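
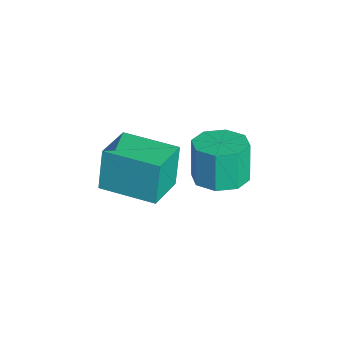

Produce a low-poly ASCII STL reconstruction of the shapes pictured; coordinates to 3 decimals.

solid 
facet normal 0.231 -0.040 -0.972
outer loop
vertex -1.312 1.081 -2.241
vertex -2.248 0.677 -2.447
vertex -1.859 1.639 -2.394
endloop
endfacet
facet normal 0.689 0.712 0.134
outer loop
vertex -1.312 1.081 -2.241
vertex -1.859 1.639 -2.394
vertex -1.696 1.148 -0.628
endloop
endfacet
facet normal 0.690 0.711 0.134
outer loop
vertex -1.696 1.148 -0.628
vertex -1.859 1.639 -2.394
vertex -2.242 1.706 -0.78
endloop
endfacet
facet normal -0.230 0.040 0.972
outer loop
vertex -1.696 1.148 -0.628
vertex -2.242 1.706 -0.78
vertex -2.632 0.743 -0.833
endloop
endfacet
facet normal 0.231 -0.040 -0.972
outer loop
vertex -1.859 1.639 -2.394
vertex -2.248 0.677 -2.447
vertex -2.633 1.634 -2.578
endloop
endfacet
facet normal 0.003 0.999 -0.041
outer loop
vertex -1.859 1.639 -2.394
vertex -2.633 1.634 -2.578
vertex -2.242 1.706 -0.78
endloop
endfacet
facet normal 0.003 0.999 -0.041
outer loop
vertex -2.242 1.706 -0.78
vertex -2.633 1.634 -2.578
vertex -3.017 1.701 -0.964
endloop
endfacet
facet normal -0.231 0.040 0.972
outer loop
vertex -2.242 1.706 -0.78
vertex -3.017 1.701 -0.964
vertex -2.632 0.743 -0.833
endloop
endfacet
facet normal 0.231 -0.040 -0.972
outer loop
vertex -2.633 1.634 -2.578
vertex -2.248 0.677 -2.447
vertex -3.182 1.067 -2.685
endloop
endfacet
facet normal -0.687 0.701 -0.192
outer loop
vertex -2.633 1.634 -2.578
vertex -3.182 1.067 -2.685
vertex -3.017 1.701 -0.964
endloop
endfacet
facet normal -0.687 0.701 -0.192
outer loop
vertex -3.017 1.701 -0.964
vertex -3.182 1.067 -2.685
vertex -3.566 1.134 -1.071
endloop
endfacet
facet normal -0.231 0.040 0.972
outer loop
vertex -3.017 1.701 -0.964
vertex -3.566 1.134 -1.071
vertex -2.632 0.743 -0.833
endloop
endfacet
facet normal 0.231 -0.041 -0.972
outer loop
vertex -3.182 1.067 -2.685
vertex -2.248 0.677 -2.447
vertex -3.184 0.272 -2.652
endloop
endfacet
facet normal -0.973 -0.007 -0.231
outer loop
vertex -3.182 1.067 -2.685
vertex -3.184 0.272 -2.652
vertex -3.566 1.134 -1.071
endloop
endfacet
facet normal -0.973 -0.007 -0.231
outer loop
vertex -3.566 1.134 -1.071
vertex -3.184 0.272 -2.652
vertex -3.568 0.339 -1.039
endloop
endfacet
facet normal -0.231 0.040 0.972
outer loop
vertex -3.566 1.134 -1.071
vertex -3.568 0.339 -1.039
vertex -2.632 0.743 -0.833
endloop
endfacet
facet normal 0.230 -0.040 -0.972
outer loop
vertex -3.184 0.272 -2.652
vertex -2.248 0.677 -2.447
vertex -2.638 -0.286 -2.5
endloop
endfacet
facet normal -0.690 -0.712 -0.135
outer loop
vertex -3.184 0.272 -2.652
vertex -2.638 -0.286 -2.5
vertex -3.568 0.339 -1.039
endloop
endfacet
facet normal -0.689 -0.712 -0.134
outer loop
vertex -3.568 0.339 -1.039
vertex -2.638 -0.286 -2.5
vertex -3.021 -0.219 -0.886
endloop
endfacet
facet normal -0.231 0.040 0.972
outer loop
vertex -3.568 0.339 -1.039
vertex -3.021 -0.219 -0.886
vertex -2.632 0.743 -0.833
endloop
endfacet
facet normal 0.231 -0.040 -0.972
outer loop
vertex -2.638 -0.286 -2.5
vertex -2.248 0.677 -2.447
vertex -1.863 -0.281 -2.316
endloop
endfacet
facet normal -0.003 -0.999 0.041
outer loop
vertex -2.638 -0.286 -2.5
vertex -1.863 -0.281 -2.316
vertex -3.021 -0.219 -0.886
endloop
endfacet
facet normal -0.003 -0.999 0.041
outer loop
vertex -3.021 -0.219 -0.886
vertex -1.863 -0.281 -2.316
vertex -2.247 -0.214 -0.702
endloop
endfacet
facet normal -0.231 0.040 0.972
outer loop
vertex -3.021 -0.219 -0.886
vertex -2.247 -0.214 -0.702
vertex -2.632 0.743 -0.833
endloop
endfacet
facet normal 0.231 -0.040 -0.972
outer loop
vertex -1.863 -0.281 -2.316
vertex -2.248 0.677 -2.447
vertex -1.314 0.286 -2.209
endloop
endfacet
facet normal 0.687 -0.701 0.192
outer loop
vertex -1.863 -0.281 -2.316
vertex -1.314 0.286 -2.209
vertex -2.247 -0.214 -0.702
endloop
endfacet
facet normal 0.687 -0.701 0.192
outer loop
vertex -2.247 -0.214 -0.702
vertex -1.314 0.286 -2.209
vertex -1.698 0.353 -0.595
endloop
endfacet
facet normal -0.231 0.040 0.972
outer loop
vertex -2.247 -0.214 -0.702
vertex -1.698 0.353 -0.595
vertex -2.632 0.743 -0.833
endloop
endfacet
facet normal 0.231 -0.040 -0.972
outer loop
vertex -1.314 0.286 -2.209
vertex -2.248 0.677 -2.447
vertex -1.312 1.081 -2.241
endloop
endfacet
facet normal 0.973 0.007 0.231
outer loop
vertex -1.314 0.286 -2.209
vertex -1.312 1.081 -2.241
vertex -1.698 0.353 -0.595
endloop
endfacet
facet normal 0.973 0.007 0.231
outer loop
vertex -1.698 0.353 -0.595
vertex -1.312 1.081 -2.241
vertex -1.696 1.148 -0.628
endloop
endfacet
facet normal -0.231 0.041 0.972
outer loop
vertex -1.698 0.353 -0.595
vertex -1.696 1.148 -0.628
vertex -2.632 0.743 -0.833
endloop
endfacet
facet normal -0.577 -0.816 -0.017
outer loop
vertex -0.241 -3.733 1.95
vertex -1.496 -2.837 1.565
vertex 0.107 -3.945 0.32
endloop
endfacet
facet normal 0.790 -0.563 0.242
outer loop
vertex 1.296 -2.263 0.355
vertex -0.241 -3.733 1.95
vertex 0.107 -3.945 0.32
endloop
endfacet
facet normal -0.578 -0.816 -0.017
outer loop
vertex 0.107 -3.945 0.32
vertex -1.496 -2.837 1.565
vertex -1.149 -3.048 -0.065
endloop
endfacet
facet normal 0.207 -0.126 -0.970
outer loop
vertex -1.149 -3.048 -0.065
vertex 1.296 -2.263 0.355
vertex 0.107 -3.945 0.32
endloop
endfacet
facet normal -0.207 0.126 0.970
outer loop
vertex -0.241 -3.733 1.95
vertex -0.307 -1.155 1.6
vertex -1.496 -2.837 1.565
endloop
endfacet
facet normal 0.790 -0.564 0.241
outer loop
vertex 0.949 -2.052 1.985
vertex -0.241 -3.733 1.95
vertex 1.296 -2.263 0.355
endloop
endfacet
facet normal -0.207 0.126 0.970
outer loop
vertex 0.949 -2.052 1.985
vertex -0.307 -1.155 1.6
vertex -0.241 -3.733 1.95
endloop
endfacet
facet normal -0.790 0.564 -0.241
outer loop
vertex -1.496 -2.837 1.565
vertex -0.307 -1.155 1.6
vertex -1.149 -3.048 -0.065
endloop
endfacet
facet normal 0.207 -0.127 -0.970
outer loop
vertex 0.041 -1.367 -0.03
vertex 1.296 -2.263 0.355
vertex -1.149 -3.048 -0.065
endloop
endfacet
facet normal -0.790 0.564 -0.242
outer loop
vertex -1.149 -3.048 -0.065
vertex -0.307 -1.155 1.6
vertex 0.041 -1.367 -0.03
endloop
endfacet
facet normal 0.577 0.816 0.017
outer loop
vertex 0.041 -1.367 -0.03
vertex 0.949 -2.052 1.985
vertex 1.296 -2.263 0.355
endloop
endfacet
facet normal 0.578 0.816 0.017
outer loop
vertex -0.307 -1.155 1.6
vertex 0.949 -2.052 1.985
vertex 0.041 -1.367 -0.03
endloop
endfacet

endsolid


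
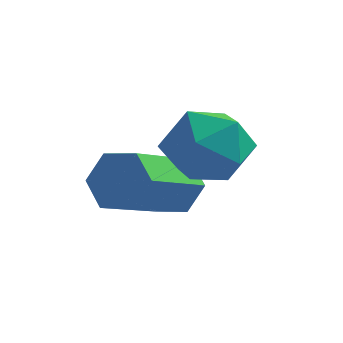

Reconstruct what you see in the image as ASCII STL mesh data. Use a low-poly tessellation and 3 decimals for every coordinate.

solid 
facet normal 0.179 0.900 -0.396
outer loop
vertex 1.216 0.509 1.277
vertex 0.735 0.829 1.786
vertex 1.482 0.755 1.956
endloop
endfacet
facet normal 0.921 -0.295 -0.254
outer loop
vertex 1.216 0.509 1.277
vertex 1.482 0.755 1.956
vertex 0.887 -1.148 2.005
endloop
endfacet
facet normal 0.922 -0.295 -0.253
outer loop
vertex 0.887 -1.148 2.005
vertex 1.482 0.755 1.956
vertex 1.152 -0.902 2.685
endloop
endfacet
facet normal -0.179 -0.901 0.396
outer loop
vertex 0.887 -1.148 2.005
vertex 1.152 -0.902 2.685
vertex 0.405 -0.829 2.514
endloop
endfacet
facet normal 0.179 0.901 -0.395
outer loop
vertex 1.482 0.755 1.956
vertex 0.735 0.829 1.786
vertex 1.001 1.074 2.465
endloop
endfacet
facet normal 0.760 0.129 0.637
outer loop
vertex 1.482 0.755 1.956
vertex 1.001 1.074 2.465
vertex 1.152 -0.902 2.685
endloop
endfacet
facet normal 0.760 0.129 0.637
outer loop
vertex 1.152 -0.902 2.685
vertex 1.001 1.074 2.465
vertex 0.671 -0.583 3.194
endloop
endfacet
facet normal -0.179 -0.901 0.396
outer loop
vertex 1.152 -0.902 2.685
vertex 0.671 -0.583 3.194
vertex 0.405 -0.829 2.514
endloop
endfacet
facet normal 0.179 0.901 -0.395
outer loop
vertex 1.001 1.074 2.465
vertex 0.735 0.829 1.786
vertex 0.253 1.148 2.295
endloop
endfacet
facet normal -0.161 0.424 0.891
outer loop
vertex 1.001 1.074 2.465
vertex 0.253 1.148 2.295
vertex 0.671 -0.583 3.194
endloop
endfacet
facet normal -0.162 0.424 0.891
outer loop
vertex 0.671 -0.583 3.194
vertex 0.253 1.148 2.295
vertex -0.076 -0.509 3.023
endloop
endfacet
facet normal -0.180 -0.900 0.396
outer loop
vertex 0.671 -0.583 3.194
vertex -0.076 -0.509 3.023
vertex 0.405 -0.829 2.514
endloop
endfacet
facet normal 0.179 0.901 -0.396
outer loop
vertex 0.253 1.148 2.295
vertex 0.735 0.829 1.786
vertex -0.012 0.902 1.615
endloop
endfacet
facet normal -0.922 0.294 0.253
outer loop
vertex 0.253 1.148 2.295
vertex -0.012 0.902 1.615
vertex -0.076 -0.509 3.023
endloop
endfacet
facet normal -0.921 0.295 0.254
outer loop
vertex -0.076 -0.509 3.023
vertex -0.012 0.902 1.615
vertex -0.342 -0.755 2.344
endloop
endfacet
facet normal -0.179 -0.900 0.396
outer loop
vertex -0.076 -0.509 3.023
vertex -0.342 -0.755 2.344
vertex 0.405 -0.829 2.514
endloop
endfacet
facet normal 0.179 0.901 -0.396
outer loop
vertex -0.012 0.902 1.615
vertex 0.735 0.829 1.786
vertex 0.469 0.583 1.106
endloop
endfacet
facet normal -0.760 -0.129 -0.637
outer loop
vertex -0.012 0.902 1.615
vertex 0.469 0.583 1.106
vertex -0.342 -0.755 2.344
endloop
endfacet
facet normal -0.760 -0.129 -0.637
outer loop
vertex -0.342 -0.755 2.344
vertex 0.469 0.583 1.106
vertex 0.139 -1.074 1.835
endloop
endfacet
facet normal -0.179 -0.901 0.395
outer loop
vertex -0.342 -0.755 2.344
vertex 0.139 -1.074 1.835
vertex 0.405 -0.829 2.514
endloop
endfacet
facet normal 0.180 0.900 -0.396
outer loop
vertex 0.469 0.583 1.106
vertex 0.735 0.829 1.786
vertex 1.216 0.509 1.277
endloop
endfacet
facet normal 0.162 -0.424 -0.891
outer loop
vertex 0.469 0.583 1.106
vertex 1.216 0.509 1.277
vertex 0.139 -1.074 1.835
endloop
endfacet
facet normal 0.161 -0.424 -0.891
outer loop
vertex 0.139 -1.074 1.835
vertex 1.216 0.509 1.277
vertex 0.887 -1.148 2.005
endloop
endfacet
facet normal -0.179 -0.901 0.395
outer loop
vertex 0.139 -1.074 1.835
vertex 0.887 -1.148 2.005
vertex 0.405 -0.829 2.514
endloop
endfacet
facet normal -0.535 0.469 0.703
outer loop
vertex 1.93 0.672 4.01
vertex 1.079 0.314 3.601
vertex 1.556 -0.214 4.317
endloop
endfacet
facet normal 0.108 0.285 0.953
outer loop
vertex 1.93 0.672 4.01
vertex 1.556 -0.214 4.317
vertex 2.55 -0.108 4.173
endloop
endfacet
facet normal 0.601 0.590 0.539
outer loop
vertex 1.93 0.672 4.01
vertex 2.55 -0.108 4.173
vertex 2.687 0.487 3.369
endloop
endfacet
facet normal 0.263 0.964 0.032
outer loop
vertex 1.93 0.672 4.01
vertex 2.687 0.487 3.369
vertex 1.778 0.747 3.015
endloop
endfacet
facet normal -0.438 0.889 0.134
outer loop
vertex 1.93 0.672 4.01
vertex 1.778 0.747 3.015
vertex 1.079 0.314 3.601
endloop
endfacet
facet normal 0.174 -0.423 0.889
outer loop
vertex 2.55 -0.108 4.173
vertex 1.556 -0.214 4.317
vertex 2.082 -0.947 3.865
endloop
endfacet
facet normal -0.866 -0.125 0.485
outer loop
vertex 1.556 -0.214 4.317
vertex 1.079 0.314 3.601
vertex 1.173 -0.687 3.511
endloop
endfacet
facet normal -0.709 0.555 -0.435
outer loop
vertex 1.079 0.314 3.601
vertex 1.778 0.747 3.015
vertex 1.31 -0.092 2.707
endloop
endfacet
facet normal 0.427 0.676 -0.600
outer loop
vertex 1.778 0.747 3.015
vertex 2.687 0.487 3.369
vertex 2.304 0.014 2.563
endloop
endfacet
facet normal 0.973 0.072 0.219
outer loop
vertex 2.687 0.487 3.369
vertex 2.55 -0.108 4.173
vertex 2.781 -0.514 3.279
endloop
endfacet
facet normal -0.263 -0.964 -0.032
outer loop
vertex 1.93 -0.872 2.87
vertex 2.082 -0.947 3.865
vertex 1.173 -0.687 3.511
endloop
endfacet
facet normal -0.601 -0.590 -0.539
outer loop
vertex 1.93 -0.872 2.87
vertex 1.173 -0.687 3.511
vertex 1.31 -0.092 2.707
endloop
endfacet
facet normal -0.108 -0.285 -0.953
outer loop
vertex 1.93 -0.872 2.87
vertex 1.31 -0.092 2.707
vertex 2.304 0.014 2.563
endloop
endfacet
facet normal 0.535 -0.469 -0.703
outer loop
vertex 1.93 -0.872 2.87
vertex 2.304 0.014 2.563
vertex 2.781 -0.514 3.279
endloop
endfacet
facet normal 0.438 -0.889 -0.134
outer loop
vertex 1.93 -0.872 2.87
vertex 2.781 -0.514 3.279
vertex 2.082 -0.947 3.865
endloop
endfacet
facet normal -0.427 -0.676 0.600
outer loop
vertex 1.173 -0.687 3.511
vertex 2.082 -0.947 3.865
vertex 1.556 -0.214 4.317
endloop
endfacet
facet normal -0.973 -0.072 -0.219
outer loop
vertex 1.31 -0.092 2.707
vertex 1.173 -0.687 3.511
vertex 1.079 0.314 3.601
endloop
endfacet
facet normal -0.174 0.423 -0.889
outer loop
vertex 2.304 0.014 2.563
vertex 1.31 -0.092 2.707
vertex 1.778 0.747 3.015
endloop
endfacet
facet normal 0.866 0.125 -0.485
outer loop
vertex 2.781 -0.514 3.279
vertex 2.304 0.014 2.563
vertex 2.687 0.487 3.369
endloop
endfacet
facet normal 0.709 -0.555 0.435
outer loop
vertex 2.082 -0.947 3.865
vertex 2.781 -0.514 3.279
vertex 2.55 -0.108 4.173
endloop
endfacet

endsolid


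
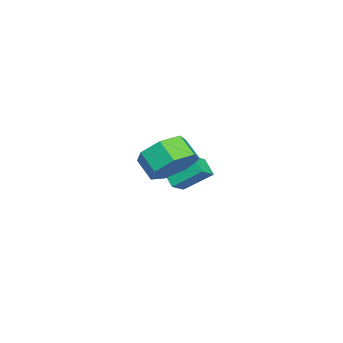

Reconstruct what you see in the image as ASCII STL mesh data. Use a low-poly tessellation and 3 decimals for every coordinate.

solid 
facet normal -0.731 0.391 -0.559
outer loop
vertex -2.725 -1.146 -2.511
vertex -2.78 0.097 -1.57
vertex -2.098 -0.722 -3.035
endloop
endfacet
facet normal 0.035 -0.797 -0.603
outer loop
vertex -1.36 -1.117 -2.47
vertex -2.725 -1.146 -2.511
vertex -2.098 -0.722 -3.035
endloop
endfacet
facet normal -0.731 0.391 -0.559
outer loop
vertex -2.098 -0.722 -3.035
vertex -2.78 0.097 -1.57
vertex -2.153 0.521 -2.093
endloop
endfacet
facet normal 0.682 0.461 -0.568
outer loop
vertex -2.153 0.521 -2.093
vertex -1.36 -1.117 -2.47
vertex -2.098 -0.722 -3.035
endloop
endfacet
facet normal -0.682 -0.461 0.568
outer loop
vertex -2.725 -1.146 -2.511
vertex -2.042 -0.298 -1.005
vertex -2.78 0.097 -1.57
endloop
endfacet
facet normal 0.035 -0.796 -0.604
outer loop
vertex -1.987 -1.541 -1.947
vertex -2.725 -1.146 -2.511
vertex -1.36 -1.117 -2.47
endloop
endfacet
facet normal -0.681 -0.461 0.569
outer loop
vertex -1.987 -1.541 -1.947
vertex -2.042 -0.298 -1.005
vertex -2.725 -1.146 -2.511
endloop
endfacet
facet normal -0.035 0.797 0.603
outer loop
vertex -2.78 0.097 -1.57
vertex -2.042 -0.298 -1.005
vertex -2.153 0.521 -2.093
endloop
endfacet
facet normal 0.681 0.461 -0.569
outer loop
vertex -1.415 0.126 -1.529
vertex -1.36 -1.117 -2.47
vertex -2.153 0.521 -2.093
endloop
endfacet
facet normal -0.035 0.797 0.603
outer loop
vertex -2.153 0.521 -2.093
vertex -2.042 -0.298 -1.005
vertex -1.415 0.126 -1.529
endloop
endfacet
facet normal 0.731 -0.391 0.559
outer loop
vertex -1.415 0.126 -1.529
vertex -1.987 -1.541 -1.947
vertex -1.36 -1.117 -2.47
endloop
endfacet
facet normal 0.731 -0.391 0.559
outer loop
vertex -2.042 -0.298 -1.005
vertex -1.987 -1.541 -1.947
vertex -1.415 0.126 -1.529
endloop
endfacet
facet normal 0.597 0.553 -0.581
outer loop
vertex 3.843 -1.212 1.374
vertex 3.018 -0.526 1.18
vertex 3.76 -0.488 1.978
endloop
endfacet
facet normal 0.797 -0.330 0.505
outer loop
vertex 3.843 -1.212 1.374
vertex 3.76 -0.488 1.978
vertex 3.186 -1.82 2.014
endloop
endfacet
facet normal 0.798 -0.330 0.504
outer loop
vertex 3.186 -1.82 2.014
vertex 3.76 -0.488 1.978
vertex 3.104 -1.097 2.617
endloop
endfacet
facet normal -0.597 -0.553 0.581
outer loop
vertex 3.186 -1.82 2.014
vertex 3.104 -1.097 2.617
vertex 2.362 -1.134 1.82
endloop
endfacet
facet normal 0.597 0.553 -0.581
outer loop
vertex 3.76 -0.488 1.978
vertex 3.018 -0.526 1.18
vertex 3.119 0.207 1.981
endloop
endfacet
facet normal 0.429 0.392 0.814
outer loop
vertex 3.76 -0.488 1.978
vertex 3.119 0.207 1.981
vertex 3.104 -1.097 2.617
endloop
endfacet
facet normal 0.429 0.392 0.814
outer loop
vertex 3.104 -1.097 2.617
vertex 3.119 0.207 1.981
vertex 2.462 -0.401 2.62
endloop
endfacet
facet normal -0.597 -0.553 0.581
outer loop
vertex 3.104 -1.097 2.617
vertex 2.462 -0.401 2.62
vertex 2.362 -1.134 1.82
endloop
endfacet
facet normal 0.597 0.553 -0.581
outer loop
vertex 3.119 0.207 1.981
vertex 3.018 -0.526 1.18
vertex 2.402 0.35 1.381
endloop
endfacet
facet normal -0.263 0.819 0.509
outer loop
vertex 3.119 0.207 1.981
vertex 2.402 0.35 1.381
vertex 2.462 -0.401 2.62
endloop
endfacet
facet normal -0.263 0.819 0.509
outer loop
vertex 2.462 -0.401 2.62
vertex 2.402 0.35 1.381
vertex 1.745 -0.258 2.02
endloop
endfacet
facet normal -0.597 -0.553 0.581
outer loop
vertex 2.462 -0.401 2.62
vertex 1.745 -0.258 2.02
vertex 2.362 -1.134 1.82
endloop
endfacet
facet normal 0.597 0.553 -0.581
outer loop
vertex 2.402 0.35 1.381
vertex 3.018 -0.526 1.18
vertex 2.149 -0.166 0.63
endloop
endfacet
facet normal -0.756 0.630 -0.178
outer loop
vertex 2.402 0.35 1.381
vertex 2.149 -0.166 0.63
vertex 1.745 -0.258 2.02
endloop
endfacet
facet normal -0.756 0.630 -0.178
outer loop
vertex 1.745 -0.258 2.02
vertex 2.149 -0.166 0.63
vertex 1.492 -0.774 1.269
endloop
endfacet
facet normal -0.597 -0.553 0.581
outer loop
vertex 1.745 -0.258 2.02
vertex 1.492 -0.774 1.269
vertex 2.362 -1.134 1.82
endloop
endfacet
facet normal 0.597 0.554 -0.581
outer loop
vertex 2.149 -0.166 0.63
vertex 3.018 -0.526 1.18
vertex 2.551 -0.953 0.293
endloop
endfacet
facet normal -0.680 -0.034 -0.732
outer loop
vertex 2.149 -0.166 0.63
vertex 2.551 -0.953 0.293
vertex 1.492 -0.774 1.269
endloop
endfacet
facet normal -0.680 -0.035 -0.732
outer loop
vertex 1.492 -0.774 1.269
vertex 2.551 -0.953 0.293
vertex 1.894 -1.562 0.933
endloop
endfacet
facet normal -0.597 -0.553 0.582
outer loop
vertex 1.492 -0.774 1.269
vertex 1.894 -1.562 0.933
vertex 2.362 -1.134 1.82
endloop
endfacet
facet normal 0.597 0.553 -0.581
outer loop
vertex 2.551 -0.953 0.293
vertex 3.018 -0.526 1.18
vertex 3.305 -1.419 0.625
endloop
endfacet
facet normal -0.092 -0.672 -0.734
outer loop
vertex 2.551 -0.953 0.293
vertex 3.305 -1.419 0.625
vertex 1.894 -1.562 0.933
endloop
endfacet
facet normal -0.092 -0.672 -0.734
outer loop
vertex 1.894 -1.562 0.933
vertex 3.305 -1.419 0.625
vertex 2.648 -2.027 1.264
endloop
endfacet
facet normal -0.596 -0.553 0.582
outer loop
vertex 1.894 -1.562 0.933
vertex 2.648 -2.027 1.264
vertex 2.362 -1.134 1.82
endloop
endfacet
facet normal 0.597 0.553 -0.581
outer loop
vertex 3.305 -1.419 0.625
vertex 3.018 -0.526 1.18
vertex 3.843 -1.212 1.374
endloop
endfacet
facet normal 0.565 -0.804 -0.184
outer loop
vertex 3.305 -1.419 0.625
vertex 3.843 -1.212 1.374
vertex 2.648 -2.027 1.264
endloop
endfacet
facet normal 0.565 -0.804 -0.184
outer loop
vertex 2.648 -2.027 1.264
vertex 3.843 -1.212 1.374
vertex 3.186 -1.82 2.014
endloop
endfacet
facet normal -0.597 -0.553 0.581
outer loop
vertex 2.648 -2.027 1.264
vertex 3.186 -1.82 2.014
vertex 2.362 -1.134 1.82
endloop
endfacet

endsolid


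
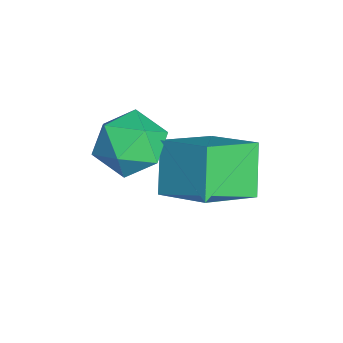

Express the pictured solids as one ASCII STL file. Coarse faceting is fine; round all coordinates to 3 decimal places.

solid 
facet normal -0.231 0.631 0.740
outer loop
vertex -0.869 -2.845 3.173
vertex -1.367 -3.684 3.733
vertex -0.274 -3.471 3.893
endloop
endfacet
facet normal 0.372 0.830 0.415
outer loop
vertex -0.869 -2.845 3.173
vertex -0.274 -3.471 3.893
vertex 0.172 -3.176 2.903
endloop
endfacet
facet normal 0.226 0.934 -0.275
outer loop
vertex -0.869 -2.845 3.173
vertex 0.172 -3.176 2.903
vertex -0.646 -3.206 2.131
endloop
endfacet
facet normal -0.467 0.800 -0.377
outer loop
vertex -0.869 -2.845 3.173
vertex -0.646 -3.206 2.131
vertex -1.597 -3.52 2.644
endloop
endfacet
facet normal -0.750 0.612 0.251
outer loop
vertex -0.869 -2.845 3.173
vertex -1.597 -3.52 2.644
vertex -1.367 -3.684 3.733
endloop
endfacet
facet normal 0.837 0.291 0.464
outer loop
vertex 0.172 -3.176 2.903
vertex -0.274 -3.471 3.893
vertex 0.317 -4.22 3.296
endloop
endfacet
facet normal -0.139 -0.031 0.990
outer loop
vertex -0.274 -3.471 3.893
vertex -1.367 -3.684 3.733
vertex -0.634 -4.534 3.809
endloop
endfacet
facet normal -0.978 -0.062 0.197
outer loop
vertex -1.367 -3.684 3.733
vertex -1.597 -3.52 2.644
vertex -1.452 -4.564 3.037
endloop
endfacet
facet normal -0.521 0.241 -0.819
outer loop
vertex -1.597 -3.52 2.644
vertex -0.646 -3.206 2.131
vertex -1.006 -4.269 2.047
endloop
endfacet
facet normal 0.601 0.459 -0.654
outer loop
vertex -0.646 -3.206 2.131
vertex 0.172 -3.176 2.903
vertex 0.087 -4.056 2.207
endloop
endfacet
facet normal 0.467 -0.800 0.377
outer loop
vertex -0.411 -4.895 2.767
vertex 0.317 -4.22 3.296
vertex -0.634 -4.534 3.809
endloop
endfacet
facet normal -0.226 -0.934 0.275
outer loop
vertex -0.411 -4.895 2.767
vertex -0.634 -4.534 3.809
vertex -1.452 -4.564 3.037
endloop
endfacet
facet normal -0.372 -0.830 -0.415
outer loop
vertex -0.411 -4.895 2.767
vertex -1.452 -4.564 3.037
vertex -1.006 -4.269 2.047
endloop
endfacet
facet normal 0.231 -0.631 -0.740
outer loop
vertex -0.411 -4.895 2.767
vertex -1.006 -4.269 2.047
vertex 0.087 -4.056 2.207
endloop
endfacet
facet normal 0.750 -0.612 -0.251
outer loop
vertex -0.411 -4.895 2.767
vertex 0.087 -4.056 2.207
vertex 0.317 -4.22 3.296
endloop
endfacet
facet normal 0.521 -0.241 0.819
outer loop
vertex -0.634 -4.534 3.809
vertex 0.317 -4.22 3.296
vertex -0.274 -3.471 3.893
endloop
endfacet
facet normal -0.601 -0.459 0.654
outer loop
vertex -1.452 -4.564 3.037
vertex -0.634 -4.534 3.809
vertex -1.367 -3.684 3.733
endloop
endfacet
facet normal -0.837 -0.291 -0.464
outer loop
vertex -1.006 -4.269 2.047
vertex -1.452 -4.564 3.037
vertex -1.597 -3.52 2.644
endloop
endfacet
facet normal 0.139 0.031 -0.990
outer loop
vertex 0.087 -4.056 2.207
vertex -1.006 -4.269 2.047
vertex -0.646 -3.206 2.131
endloop
endfacet
facet normal 0.978 0.062 -0.197
outer loop
vertex 0.317 -4.22 3.296
vertex 0.087 -4.056 2.207
vertex 0.172 -3.176 2.903
endloop
endfacet
facet normal -0.624 0.063 0.779
outer loop
vertex -0.857 -3.058 2.849
vertex 0.262 -1.883 3.651
vertex -1.769 -1.61 2.001
endloop
endfacet
facet normal -0.618 -0.649 -0.443
outer loop
vertex -0.702 -1.717 0.669
vertex -0.857 -3.058 2.849
vertex -1.769 -1.61 2.001
endloop
endfacet
facet normal -0.624 0.062 0.779
outer loop
vertex -1.769 -1.61 2.001
vertex 0.262 -1.883 3.651
vertex -0.65 -0.435 2.804
endloop
endfacet
facet normal -0.478 0.758 -0.444
outer loop
vertex -0.65 -0.435 2.804
vertex -0.702 -1.717 0.669
vertex -1.769 -1.61 2.001
endloop
endfacet
facet normal 0.478 -0.758 0.444
outer loop
vertex -0.857 -3.058 2.849
vertex 1.329 -1.99 2.319
vertex 0.262 -1.883 3.651
endloop
endfacet
facet normal -0.619 -0.649 -0.443
outer loop
vertex 0.21 -3.165 1.516
vertex -0.857 -3.058 2.849
vertex -0.702 -1.717 0.669
endloop
endfacet
facet normal 0.478 -0.758 0.443
outer loop
vertex 0.21 -3.165 1.516
vertex 1.329 -1.99 2.319
vertex -0.857 -3.058 2.849
endloop
endfacet
facet normal 0.618 0.649 0.443
outer loop
vertex 0.262 -1.883 3.651
vertex 1.329 -1.99 2.319
vertex -0.65 -0.435 2.804
endloop
endfacet
facet normal -0.478 0.758 -0.444
outer loop
vertex 0.417 -0.542 1.471
vertex -0.702 -1.717 0.669
vertex -0.65 -0.435 2.804
endloop
endfacet
facet normal 0.619 0.649 0.443
outer loop
vertex -0.65 -0.435 2.804
vertex 1.329 -1.99 2.319
vertex 0.417 -0.542 1.471
endloop
endfacet
facet normal 0.624 -0.063 -0.779
outer loop
vertex 0.417 -0.542 1.471
vertex 0.21 -3.165 1.516
vertex -0.702 -1.717 0.669
endloop
endfacet
facet normal 0.624 -0.063 -0.779
outer loop
vertex 1.329 -1.99 2.319
vertex 0.21 -3.165 1.516
vertex 0.417 -0.542 1.471
endloop
endfacet

endsolid


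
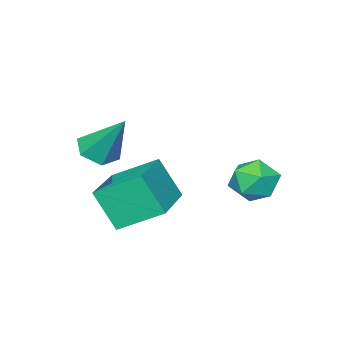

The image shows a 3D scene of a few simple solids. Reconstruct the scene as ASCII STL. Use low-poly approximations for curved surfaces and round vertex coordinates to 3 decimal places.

solid 
facet normal -0.144 0.616 0.774
outer loop
vertex -0.437 0.495 -2.95
vertex -0.165 -0.129 -2.403
vertex 0.408 0.433 -2.744
endloop
endfacet
facet normal 0.027 0.982 0.185
outer loop
vertex -0.437 0.495 -2.95
vertex 0.408 0.433 -2.744
vertex 0.17 0.595 -3.568
endloop
endfacet
facet normal -0.459 0.831 -0.316
outer loop
vertex -0.437 0.495 -2.95
vertex 0.17 0.595 -3.568
vertex -0.551 0.133 -3.736
endloop
endfacet
facet normal -0.928 0.371 -0.036
outer loop
vertex -0.437 0.495 -2.95
vertex -0.551 0.133 -3.736
vertex -0.758 -0.314 -3.017
endloop
endfacet
facet normal -0.733 0.238 0.637
outer loop
vertex -0.437 0.495 -2.95
vertex -0.758 -0.314 -3.017
vertex -0.165 -0.129 -2.403
endloop
endfacet
facet normal 0.660 0.750 -0.043
outer loop
vertex 0.17 0.595 -3.568
vertex 0.408 0.433 -2.744
vertex 0.818 0.034 -3.403
endloop
endfacet
facet normal 0.387 0.157 0.909
outer loop
vertex 0.408 0.433 -2.744
vertex -0.165 -0.129 -2.403
vertex 0.611 -0.413 -2.684
endloop
endfacet
facet normal -0.568 -0.455 0.686
outer loop
vertex -0.165 -0.129 -2.403
vertex -0.758 -0.314 -3.017
vertex -0.11 -0.875 -2.852
endloop
endfacet
facet normal -0.883 -0.240 -0.404
outer loop
vertex -0.758 -0.314 -3.017
vertex -0.551 0.133 -3.736
vertex -0.348 -0.713 -3.676
endloop
endfacet
facet normal -0.125 0.505 -0.854
outer loop
vertex -0.551 0.133 -3.736
vertex 0.17 0.595 -3.568
vertex 0.225 -0.151 -4.017
endloop
endfacet
facet normal 0.928 -0.371 0.036
outer loop
vertex 0.497 -0.775 -3.47
vertex 0.818 0.034 -3.403
vertex 0.611 -0.413 -2.684
endloop
endfacet
facet normal 0.459 -0.831 0.316
outer loop
vertex 0.497 -0.775 -3.47
vertex 0.611 -0.413 -2.684
vertex -0.11 -0.875 -2.852
endloop
endfacet
facet normal -0.027 -0.982 -0.185
outer loop
vertex 0.497 -0.775 -3.47
vertex -0.11 -0.875 -2.852
vertex -0.348 -0.713 -3.676
endloop
endfacet
facet normal 0.144 -0.616 -0.774
outer loop
vertex 0.497 -0.775 -3.47
vertex -0.348 -0.713 -3.676
vertex 0.225 -0.151 -4.017
endloop
endfacet
facet normal 0.733 -0.238 -0.637
outer loop
vertex 0.497 -0.775 -3.47
vertex 0.225 -0.151 -4.017
vertex 0.818 0.034 -3.403
endloop
endfacet
facet normal 0.883 0.240 0.404
outer loop
vertex 0.611 -0.413 -2.684
vertex 0.818 0.034 -3.403
vertex 0.408 0.433 -2.744
endloop
endfacet
facet normal 0.125 -0.505 0.854
outer loop
vertex -0.11 -0.875 -2.852
vertex 0.611 -0.413 -2.684
vertex -0.165 -0.129 -2.403
endloop
endfacet
facet normal -0.660 -0.750 0.043
outer loop
vertex -0.348 -0.713 -3.676
vertex -0.11 -0.875 -2.852
vertex -0.758 -0.314 -3.017
endloop
endfacet
facet normal -0.387 -0.157 -0.909
outer loop
vertex 0.225 -0.151 -4.017
vertex -0.348 -0.713 -3.676
vertex -0.551 0.133 -3.736
endloop
endfacet
facet normal 0.568 0.455 -0.686
outer loop
vertex 0.818 0.034 -3.403
vertex 0.225 -0.151 -4.017
vertex 0.17 0.595 -3.568
endloop
endfacet
facet normal -0.485 0.729 0.484
outer loop
vertex 1.21 -2.885 -2.777
vertex 3.106 -1.836 -2.458
vertex 1.014 -2.122 -4.123
endloop
endfacet
facet normal -0.866 -0.479 -0.146
outer loop
vertex 1.814 -3.324 -4.922
vertex 1.21 -2.885 -2.777
vertex 1.014 -2.122 -4.123
endloop
endfacet
facet normal -0.484 0.729 0.483
outer loop
vertex 1.014 -2.122 -4.123
vertex 3.106 -1.836 -2.458
vertex 2.91 -1.073 -3.805
endloop
endfacet
facet normal -0.126 0.490 -0.863
outer loop
vertex 2.91 -1.073 -3.805
vertex 1.814 -3.324 -4.922
vertex 1.014 -2.122 -4.123
endloop
endfacet
facet normal 0.126 -0.490 0.863
outer loop
vertex 1.21 -2.885 -2.777
vertex 3.906 -3.038 -3.257
vertex 3.106 -1.836 -2.458
endloop
endfacet
facet normal -0.865 -0.479 -0.146
outer loop
vertex 2.01 -4.087 -3.575
vertex 1.21 -2.885 -2.777
vertex 1.814 -3.324 -4.922
endloop
endfacet
facet normal 0.126 -0.489 0.863
outer loop
vertex 2.01 -4.087 -3.575
vertex 3.906 -3.038 -3.257
vertex 1.21 -2.885 -2.777
endloop
endfacet
facet normal 0.866 0.479 0.146
outer loop
vertex 3.106 -1.836 -2.458
vertex 3.906 -3.038 -3.257
vertex 2.91 -1.073 -3.805
endloop
endfacet
facet normal -0.126 0.489 -0.863
outer loop
vertex 3.71 -2.275 -4.603
vertex 1.814 -3.324 -4.922
vertex 2.91 -1.073 -3.805
endloop
endfacet
facet normal 0.865 0.479 0.146
outer loop
vertex 2.91 -1.073 -3.805
vertex 3.906 -3.038 -3.257
vertex 3.71 -2.275 -4.603
endloop
endfacet
facet normal 0.485 -0.729 -0.483
outer loop
vertex 3.71 -2.275 -4.603
vertex 2.01 -4.087 -3.575
vertex 1.814 -3.324 -4.922
endloop
endfacet
facet normal 0.484 -0.729 -0.484
outer loop
vertex 3.906 -3.038 -3.257
vertex 2.01 -4.087 -3.575
vertex 3.71 -2.275 -4.603
endloop
endfacet
facet normal -0.010 -0.599 -0.801
outer loop
vertex 3.819 -2.723 -2.054
vertex 3.442 -3.221 -1.677
vertex 3.089 -2.707 -2.057
endloop
endfacet
facet normal 0.022 0.952 -0.306
outer loop
vertex 3.819 -2.723 -2.054
vertex 3.089 -2.707 -2.057
vertex 3.458 -2.119 -0.203
endloop
endfacet
facet normal -0.009 -0.598 -0.801
outer loop
vertex 3.089 -2.707 -2.057
vertex 3.442 -3.221 -1.677
vertex 2.712 -3.206 -1.68
endloop
endfacet
facet normal -0.807 0.590 -0.026
outer loop
vertex 3.089 -2.707 -2.057
vertex 2.712 -3.206 -1.68
vertex 3.458 -2.119 -0.203
endloop
endfacet
facet normal -0.009 -0.600 -0.800
outer loop
vertex 2.712 -3.206 -1.68
vertex 3.442 -3.221 -1.677
vertex 3.064 -3.719 -1.299
endloop
endfacet
facet normal -0.826 -0.166 0.539
outer loop
vertex 2.712 -3.206 -1.68
vertex 3.064 -3.719 -1.299
vertex 3.458 -2.119 -0.203
endloop
endfacet
facet normal -0.010 -0.600 -0.800
outer loop
vertex 3.064 -3.719 -1.299
vertex 3.442 -3.221 -1.677
vertex 3.794 -3.735 -1.296
endloop
endfacet
facet normal -0.016 -0.562 0.827
outer loop
vertex 3.064 -3.719 -1.299
vertex 3.794 -3.735 -1.296
vertex 3.458 -2.119 -0.203
endloop
endfacet
facet normal -0.009 -0.599 -0.800
outer loop
vertex 3.794 -3.735 -1.296
vertex 3.442 -3.221 -1.677
vertex 4.171 -3.236 -1.674
endloop
endfacet
facet normal 0.813 -0.200 0.546
outer loop
vertex 3.794 -3.735 -1.296
vertex 4.171 -3.236 -1.674
vertex 3.458 -2.119 -0.203
endloop
endfacet
facet normal -0.009 -0.599 -0.801
outer loop
vertex 4.171 -3.236 -1.674
vertex 3.442 -3.221 -1.677
vertex 3.819 -2.723 -2.054
endloop
endfacet
facet normal 0.831 0.556 -0.019
outer loop
vertex 4.171 -3.236 -1.674
vertex 3.819 -2.723 -2.054
vertex 3.458 -2.119 -0.203
endloop
endfacet

endsolid


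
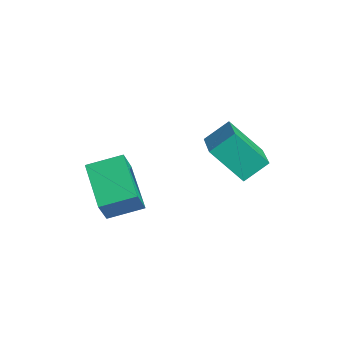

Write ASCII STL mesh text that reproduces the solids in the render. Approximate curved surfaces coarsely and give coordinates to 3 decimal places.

solid 
facet normal -0.924 0.248 -0.292
outer loop
vertex 2.872 0.92 2.306
vertex 3.476 1.813 1.151
vertex 2.855 0.101 1.665
endloop
endfacet
facet normal -0.382 -0.565 0.731
outer loop
vertex 4.324 -0.293 2.129
vertex 2.872 0.92 2.306
vertex 2.855 0.101 1.665
endloop
endfacet
facet normal -0.924 0.248 -0.292
outer loop
vertex 2.855 0.101 1.665
vertex 3.476 1.813 1.151
vertex 3.459 0.994 0.51
endloop
endfacet
facet normal -0.016 -0.787 -0.617
outer loop
vertex 3.459 0.994 0.51
vertex 4.324 -0.293 2.129
vertex 2.855 0.101 1.665
endloop
endfacet
facet normal 0.016 0.787 0.617
outer loop
vertex 2.872 0.92 2.306
vertex 4.945 1.419 1.615
vertex 3.476 1.813 1.151
endloop
endfacet
facet normal -0.382 -0.565 0.731
outer loop
vertex 4.341 0.526 2.77
vertex 2.872 0.92 2.306
vertex 4.324 -0.293 2.129
endloop
endfacet
facet normal 0.016 0.787 0.617
outer loop
vertex 4.341 0.526 2.77
vertex 4.945 1.419 1.615
vertex 2.872 0.92 2.306
endloop
endfacet
facet normal 0.382 0.565 -0.731
outer loop
vertex 3.476 1.813 1.151
vertex 4.945 1.419 1.615
vertex 3.459 0.994 0.51
endloop
endfacet
facet normal -0.016 -0.787 -0.617
outer loop
vertex 4.928 0.6 0.974
vertex 4.324 -0.293 2.129
vertex 3.459 0.994 0.51
endloop
endfacet
facet normal 0.382 0.565 -0.731
outer loop
vertex 3.459 0.994 0.51
vertex 4.945 1.419 1.615
vertex 4.928 0.6 0.974
endloop
endfacet
facet normal 0.924 -0.248 0.292
outer loop
vertex 4.928 0.6 0.974
vertex 4.341 0.526 2.77
vertex 4.324 -0.293 2.129
endloop
endfacet
facet normal 0.924 -0.248 0.292
outer loop
vertex 4.945 1.419 1.615
vertex 4.341 0.526 2.77
vertex 4.928 0.6 0.974
endloop
endfacet
facet normal -0.371 0.356 -0.858
outer loop
vertex -0.312 -2.534 -1.594
vertex -0.045 -1.312 -1.203
vertex 1.438 -2.656 -2.401
endloop
endfacet
facet normal -0.203 -0.932 -0.300
outer loop
vertex 1.845 -3.048 -1.457
vertex -0.312 -2.534 -1.594
vertex 1.438 -2.656 -2.401
endloop
endfacet
facet normal -0.370 0.356 -0.858
outer loop
vertex 1.438 -2.656 -2.401
vertex -0.045 -1.312 -1.203
vertex 1.704 -1.435 -2.009
endloop
endfacet
facet normal 0.907 -0.064 -0.417
outer loop
vertex 1.704 -1.435 -2.009
vertex 1.845 -3.048 -1.457
vertex 1.438 -2.656 -2.401
endloop
endfacet
facet normal -0.906 0.064 0.418
outer loop
vertex -0.312 -2.534 -1.594
vertex 0.362 -1.704 -0.259
vertex -0.045 -1.312 -1.203
endloop
endfacet
facet normal -0.203 -0.932 -0.299
outer loop
vertex 0.096 -2.925 -0.651
vertex -0.312 -2.534 -1.594
vertex 1.845 -3.048 -1.457
endloop
endfacet
facet normal -0.906 0.063 0.418
outer loop
vertex 0.096 -2.925 -0.651
vertex 0.362 -1.704 -0.259
vertex -0.312 -2.534 -1.594
endloop
endfacet
facet normal 0.204 0.932 0.299
outer loop
vertex -0.045 -1.312 -1.203
vertex 0.362 -1.704 -0.259
vertex 1.704 -1.435 -2.009
endloop
endfacet
facet normal 0.906 -0.064 -0.419
outer loop
vertex 2.112 -1.826 -1.066
vertex 1.845 -3.048 -1.457
vertex 1.704 -1.435 -2.009
endloop
endfacet
facet normal 0.203 0.932 0.299
outer loop
vertex 1.704 -1.435 -2.009
vertex 0.362 -1.704 -0.259
vertex 2.112 -1.826 -1.066
endloop
endfacet
facet normal 0.370 -0.356 0.858
outer loop
vertex 2.112 -1.826 -1.066
vertex 0.096 -2.925 -0.651
vertex 1.845 -3.048 -1.457
endloop
endfacet
facet normal 0.371 -0.356 0.858
outer loop
vertex 0.362 -1.704 -0.259
vertex 0.096 -2.925 -0.651
vertex 2.112 -1.826 -1.066
endloop
endfacet

endsolid


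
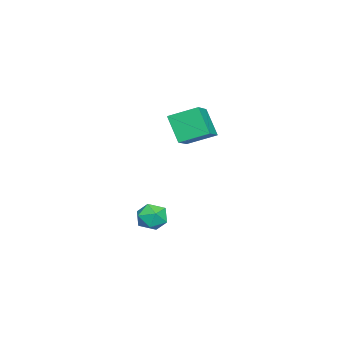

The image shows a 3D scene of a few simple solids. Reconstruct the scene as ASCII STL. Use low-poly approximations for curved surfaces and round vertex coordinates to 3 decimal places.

solid 
facet normal -0.482 -0.577 0.659
outer loop
vertex 1.227 -2.494 -2.026
vertex 1.762 -3.112 -2.176
vertex 1.922 -2.561 -1.576
endloop
endfacet
facet normal -0.532 0.113 0.839
outer loop
vertex 1.227 -2.494 -2.026
vertex 1.922 -2.561 -1.576
vertex 1.667 -1.815 -1.838
endloop
endfacet
facet normal -0.837 0.460 0.296
outer loop
vertex 1.227 -2.494 -2.026
vertex 1.667 -1.815 -1.838
vertex 1.348 -1.905 -2.6
endloop
endfacet
facet normal -0.975 -0.014 -0.220
outer loop
vertex 1.227 -2.494 -2.026
vertex 1.348 -1.905 -2.6
vertex 1.407 -2.707 -2.809
endloop
endfacet
facet normal -0.755 -0.655 0.005
outer loop
vertex 1.227 -2.494 -2.026
vertex 1.407 -2.707 -2.809
vertex 1.762 -3.112 -2.176
endloop
endfacet
facet normal 0.128 0.367 0.921
outer loop
vertex 1.667 -1.815 -1.838
vertex 1.922 -2.561 -1.576
vertex 2.473 -2.013 -1.871
endloop
endfacet
facet normal 0.210 -0.747 0.630
outer loop
vertex 1.922 -2.561 -1.576
vertex 1.762 -3.112 -2.176
vertex 2.532 -2.815 -2.08
endloop
endfacet
facet normal -0.232 -0.873 -0.429
outer loop
vertex 1.762 -3.112 -2.176
vertex 1.407 -2.707 -2.809
vertex 2.213 -2.905 -2.842
endloop
endfacet
facet normal -0.587 0.163 -0.793
outer loop
vertex 1.407 -2.707 -2.809
vertex 1.348 -1.905 -2.6
vertex 1.958 -2.159 -3.104
endloop
endfacet
facet normal -0.364 0.930 0.043
outer loop
vertex 1.348 -1.905 -2.6
vertex 1.667 -1.815 -1.838
vertex 2.118 -1.608 -2.504
endloop
endfacet
facet normal 0.975 0.014 0.220
outer loop
vertex 2.653 -2.226 -2.654
vertex 2.473 -2.013 -1.871
vertex 2.532 -2.815 -2.08
endloop
endfacet
facet normal 0.837 -0.460 -0.296
outer loop
vertex 2.653 -2.226 -2.654
vertex 2.532 -2.815 -2.08
vertex 2.213 -2.905 -2.842
endloop
endfacet
facet normal 0.532 -0.113 -0.839
outer loop
vertex 2.653 -2.226 -2.654
vertex 2.213 -2.905 -2.842
vertex 1.958 -2.159 -3.104
endloop
endfacet
facet normal 0.482 0.577 -0.659
outer loop
vertex 2.653 -2.226 -2.654
vertex 1.958 -2.159 -3.104
vertex 2.118 -1.608 -2.504
endloop
endfacet
facet normal 0.755 0.655 -0.005
outer loop
vertex 2.653 -2.226 -2.654
vertex 2.118 -1.608 -2.504
vertex 2.473 -2.013 -1.871
endloop
endfacet
facet normal 0.587 -0.163 0.793
outer loop
vertex 2.532 -2.815 -2.08
vertex 2.473 -2.013 -1.871
vertex 1.922 -2.561 -1.576
endloop
endfacet
facet normal 0.364 -0.930 -0.043
outer loop
vertex 2.213 -2.905 -2.842
vertex 2.532 -2.815 -2.08
vertex 1.762 -3.112 -2.176
endloop
endfacet
facet normal -0.128 -0.367 -0.921
outer loop
vertex 1.958 -2.159 -3.104
vertex 2.213 -2.905 -2.842
vertex 1.407 -2.707 -2.809
endloop
endfacet
facet normal -0.210 0.747 -0.630
outer loop
vertex 2.118 -1.608 -2.504
vertex 1.958 -2.159 -3.104
vertex 1.348 -1.905 -2.6
endloop
endfacet
facet normal 0.232 0.873 0.429
outer loop
vertex 2.473 -2.013 -1.871
vertex 2.118 -1.608 -2.504
vertex 1.667 -1.815 -1.838
endloop
endfacet
facet normal -0.361 -0.436 0.824
outer loop
vertex 1.448 -1.804 3.691
vertex 1.186 -0.463 4.286
vertex 0.184 -1.805 3.137
endloop
endfacet
facet normal 0.175 -0.900 -0.399
outer loop
vertex 0.754 -1.117 1.834
vertex 1.448 -1.804 3.691
vertex 0.184 -1.805 3.137
endloop
endfacet
facet normal -0.361 -0.436 0.824
outer loop
vertex 0.184 -1.805 3.137
vertex 1.186 -0.463 4.286
vertex -0.078 -0.465 3.731
endloop
endfacet
facet normal -0.916 -0.001 -0.401
outer loop
vertex -0.078 -0.465 3.731
vertex 0.754 -1.117 1.834
vertex 0.184 -1.805 3.137
endloop
endfacet
facet normal 0.916 0.001 0.401
outer loop
vertex 1.448 -1.804 3.691
vertex 1.756 0.225 2.983
vertex 1.186 -0.463 4.286
endloop
endfacet
facet normal 0.177 -0.900 -0.399
outer loop
vertex 2.018 -1.115 2.389
vertex 1.448 -1.804 3.691
vertex 0.754 -1.117 1.834
endloop
endfacet
facet normal 0.916 0.001 0.402
outer loop
vertex 2.018 -1.115 2.389
vertex 1.756 0.225 2.983
vertex 1.448 -1.804 3.691
endloop
endfacet
facet normal -0.176 0.900 0.398
outer loop
vertex 1.186 -0.463 4.286
vertex 1.756 0.225 2.983
vertex -0.078 -0.465 3.731
endloop
endfacet
facet normal -0.916 -0.001 -0.401
outer loop
vertex 0.492 0.224 2.429
vertex 0.754 -1.117 1.834
vertex -0.078 -0.465 3.731
endloop
endfacet
facet normal -0.176 0.900 0.399
outer loop
vertex -0.078 -0.465 3.731
vertex 1.756 0.225 2.983
vertex 0.492 0.224 2.429
endloop
endfacet
facet normal 0.361 0.436 -0.824
outer loop
vertex 0.492 0.224 2.429
vertex 2.018 -1.115 2.389
vertex 0.754 -1.117 1.834
endloop
endfacet
facet normal 0.361 0.436 -0.824
outer loop
vertex 1.756 0.225 2.983
vertex 2.018 -1.115 2.389
vertex 0.492 0.224 2.429
endloop
endfacet

endsolid


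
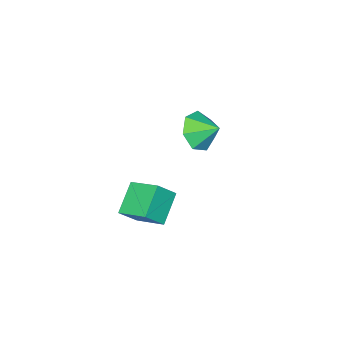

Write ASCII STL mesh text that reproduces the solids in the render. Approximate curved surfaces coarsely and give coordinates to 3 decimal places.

solid 
facet normal 0.367 -0.750 -0.550
outer loop
vertex -1.573 -0.522 1.426
vertex -2.553 -0.666 0.969
vertex -1.736 -0.024 0.638
endloop
endfacet
facet normal 0.490 0.779 0.391
outer loop
vertex -1.573 -0.522 1.426
vertex -1.736 -0.024 0.638
vertex -3.007 0.266 1.651
endloop
endfacet
facet normal 0.367 -0.751 -0.549
outer loop
vertex -1.736 -0.024 0.638
vertex -2.553 -0.666 0.969
vertex -2.514 -0.01 0.099
endloop
endfacet
facet normal 0.114 0.984 -0.139
outer loop
vertex -1.736 -0.024 0.638
vertex -2.514 -0.01 0.099
vertex -3.007 0.266 1.651
endloop
endfacet
facet normal 0.366 -0.751 -0.550
outer loop
vertex -2.514 -0.01 0.099
vertex -2.553 -0.666 0.969
vertex -3.321 -0.489 0.216
endloop
endfacet
facet normal -0.518 0.798 -0.307
outer loop
vertex -2.514 -0.01 0.099
vertex -3.321 -0.489 0.216
vertex -3.007 0.266 1.651
endloop
endfacet
facet normal 0.366 -0.751 -0.550
outer loop
vertex -3.321 -0.489 0.216
vertex -2.553 -0.666 0.969
vertex -3.549 -1.101 0.9
endloop
endfacet
facet normal -0.932 0.362 0.013
outer loop
vertex -3.321 -0.489 0.216
vertex -3.549 -1.101 0.9
vertex -3.007 0.266 1.651
endloop
endfacet
facet normal 0.366 -0.751 -0.549
outer loop
vertex -3.549 -1.101 0.9
vertex -2.553 -0.666 0.969
vertex -3.028 -1.385 1.636
endloop
endfacet
facet normal -0.815 0.005 0.579
outer loop
vertex -3.549 -1.101 0.9
vertex -3.028 -1.385 1.636
vertex -3.007 0.266 1.651
endloop
endfacet
facet normal 0.366 -0.751 -0.549
outer loop
vertex -3.028 -1.385 1.636
vertex -2.553 -0.666 0.969
vertex -2.148 -1.127 1.87
endloop
endfacet
facet normal -0.255 -0.006 0.967
outer loop
vertex -3.028 -1.385 1.636
vertex -2.148 -1.127 1.87
vertex -3.007 0.266 1.651
endloop
endfacet
facet normal 0.366 -0.751 -0.549
outer loop
vertex -2.148 -1.127 1.87
vertex -2.553 -0.666 0.969
vertex -1.573 -0.522 1.426
endloop
endfacet
facet normal 0.325 0.339 0.883
outer loop
vertex -2.148 -1.127 1.87
vertex -1.573 -0.522 1.426
vertex -3.007 0.266 1.651
endloop
endfacet
facet normal -0.711 -0.444 0.546
outer loop
vertex 2.514 1.351 1.881
vertex 2.178 2.847 2.66
vertex 1.75 1.594 1.084
endloop
endfacet
facet normal 0.196 -0.870 -0.453
outer loop
vertex 2.902 2.313 0.2
vertex 2.514 1.351 1.881
vertex 1.75 1.594 1.084
endloop
endfacet
facet normal -0.711 -0.444 0.546
outer loop
vertex 1.75 1.594 1.084
vertex 2.178 2.847 2.66
vertex 1.414 3.09 1.863
endloop
endfacet
facet normal -0.676 0.215 -0.705
outer loop
vertex 1.414 3.09 1.863
vertex 2.902 2.313 0.2
vertex 1.75 1.594 1.084
endloop
endfacet
facet normal 0.676 -0.215 0.705
outer loop
vertex 2.514 1.351 1.881
vertex 3.33 3.566 1.776
vertex 2.178 2.847 2.66
endloop
endfacet
facet normal 0.196 -0.870 -0.453
outer loop
vertex 3.666 2.07 0.997
vertex 2.514 1.351 1.881
vertex 2.902 2.313 0.2
endloop
endfacet
facet normal 0.676 -0.215 0.705
outer loop
vertex 3.666 2.07 0.997
vertex 3.33 3.566 1.776
vertex 2.514 1.351 1.881
endloop
endfacet
facet normal -0.196 0.870 0.453
outer loop
vertex 2.178 2.847 2.66
vertex 3.33 3.566 1.776
vertex 1.414 3.09 1.863
endloop
endfacet
facet normal -0.676 0.215 -0.705
outer loop
vertex 2.566 3.809 0.979
vertex 2.902 2.313 0.2
vertex 1.414 3.09 1.863
endloop
endfacet
facet normal -0.196 0.870 0.453
outer loop
vertex 1.414 3.09 1.863
vertex 3.33 3.566 1.776
vertex 2.566 3.809 0.979
endloop
endfacet
facet normal 0.711 0.444 -0.546
outer loop
vertex 2.566 3.809 0.979
vertex 3.666 2.07 0.997
vertex 2.902 2.313 0.2
endloop
endfacet
facet normal 0.711 0.444 -0.546
outer loop
vertex 3.33 3.566 1.776
vertex 3.666 2.07 0.997
vertex 2.566 3.809 0.979
endloop
endfacet

endsolid


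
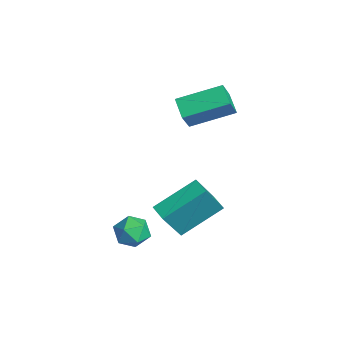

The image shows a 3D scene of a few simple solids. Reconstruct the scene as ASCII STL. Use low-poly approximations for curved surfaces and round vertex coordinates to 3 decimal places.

solid 
facet normal -0.129 0.541 0.831
outer loop
vertex 1.098 -0.446 -0.535
vertex 1.093 -1.133 -0.088
vertex 1.8 -0.743 -0.232
endloop
endfacet
facet normal 0.238 0.910 0.340
outer loop
vertex 1.098 -0.446 -0.535
vertex 1.8 -0.743 -0.232
vertex 1.775 -0.45 -0.998
endloop
endfacet
facet normal -0.163 0.955 -0.247
outer loop
vertex 1.098 -0.446 -0.535
vertex 1.775 -0.45 -0.998
vertex 1.053 -0.658 -1.326
endloop
endfacet
facet normal -0.778 0.617 -0.121
outer loop
vertex 1.098 -0.446 -0.535
vertex 1.053 -0.658 -1.326
vertex 0.631 -1.08 -0.764
endloop
endfacet
facet normal -0.757 0.360 0.545
outer loop
vertex 1.098 -0.446 -0.535
vertex 0.631 -1.08 -0.764
vertex 1.093 -1.133 -0.088
endloop
endfacet
facet normal 0.825 0.537 0.178
outer loop
vertex 1.775 -0.45 -0.998
vertex 1.8 -0.743 -0.232
vertex 2.189 -1.14 -0.836
endloop
endfacet
facet normal 0.230 -0.059 0.971
outer loop
vertex 1.8 -0.743 -0.232
vertex 1.093 -1.133 -0.088
vertex 1.767 -1.562 -0.274
endloop
endfacet
facet normal -0.785 -0.352 0.509
outer loop
vertex 1.093 -1.133 -0.088
vertex 0.631 -1.08 -0.764
vertex 1.045 -1.77 -0.602
endloop
endfacet
facet normal -0.820 0.062 -0.569
outer loop
vertex 0.631 -1.08 -0.764
vertex 1.053 -0.658 -1.326
vertex 1.02 -1.477 -1.368
endloop
endfacet
facet normal 0.175 0.610 -0.773
outer loop
vertex 1.053 -0.658 -1.326
vertex 1.775 -0.45 -0.998
vertex 1.727 -1.087 -1.512
endloop
endfacet
facet normal 0.778 -0.617 0.121
outer loop
vertex 1.722 -1.774 -1.065
vertex 2.189 -1.14 -0.836
vertex 1.767 -1.562 -0.274
endloop
endfacet
facet normal 0.163 -0.955 0.247
outer loop
vertex 1.722 -1.774 -1.065
vertex 1.767 -1.562 -0.274
vertex 1.045 -1.77 -0.602
endloop
endfacet
facet normal -0.238 -0.910 -0.340
outer loop
vertex 1.722 -1.774 -1.065
vertex 1.045 -1.77 -0.602
vertex 1.02 -1.477 -1.368
endloop
endfacet
facet normal 0.129 -0.541 -0.831
outer loop
vertex 1.722 -1.774 -1.065
vertex 1.02 -1.477 -1.368
vertex 1.727 -1.087 -1.512
endloop
endfacet
facet normal 0.757 -0.360 -0.545
outer loop
vertex 1.722 -1.774 -1.065
vertex 1.727 -1.087 -1.512
vertex 2.189 -1.14 -0.836
endloop
endfacet
facet normal 0.820 -0.062 0.569
outer loop
vertex 1.767 -1.562 -0.274
vertex 2.189 -1.14 -0.836
vertex 1.8 -0.743 -0.232
endloop
endfacet
facet normal -0.175 -0.610 0.773
outer loop
vertex 1.045 -1.77 -0.602
vertex 1.767 -1.562 -0.274
vertex 1.093 -1.133 -0.088
endloop
endfacet
facet normal -0.825 -0.537 -0.178
outer loop
vertex 1.02 -1.477 -1.368
vertex 1.045 -1.77 -0.602
vertex 0.631 -1.08 -0.764
endloop
endfacet
facet normal -0.230 0.059 -0.971
outer loop
vertex 1.727 -1.087 -1.512
vertex 1.02 -1.477 -1.368
vertex 1.053 -0.658 -1.326
endloop
endfacet
facet normal 0.785 0.352 -0.509
outer loop
vertex 2.189 -1.14 -0.836
vertex 1.727 -1.087 -1.512
vertex 1.775 -0.45 -0.998
endloop
endfacet
facet normal -0.879 0.030 0.476
outer loop
vertex -3.691 2.53 2.639
vertex -3.247 4.47 3.338
vertex -4.273 3.062 1.531
endloop
endfacet
facet normal -0.211 -0.920 -0.331
outer loop
vertex -3.333 3.03 1.022
vertex -3.691 2.53 2.639
vertex -4.273 3.062 1.531
endloop
endfacet
facet normal -0.879 0.030 0.476
outer loop
vertex -4.273 3.062 1.531
vertex -3.247 4.47 3.338
vertex -3.829 5.002 2.23
endloop
endfacet
facet normal -0.428 0.391 -0.815
outer loop
vertex -3.829 5.002 2.23
vertex -3.333 3.03 1.022
vertex -4.273 3.062 1.531
endloop
endfacet
facet normal 0.428 -0.391 0.815
outer loop
vertex -3.691 2.53 2.639
vertex -2.307 4.438 2.829
vertex -3.247 4.47 3.338
endloop
endfacet
facet normal -0.211 -0.920 -0.331
outer loop
vertex -2.751 2.498 2.13
vertex -3.691 2.53 2.639
vertex -3.333 3.03 1.022
endloop
endfacet
facet normal 0.428 -0.391 0.815
outer loop
vertex -2.751 2.498 2.13
vertex -2.307 4.438 2.829
vertex -3.691 2.53 2.639
endloop
endfacet
facet normal 0.211 0.920 0.331
outer loop
vertex -3.247 4.47 3.338
vertex -2.307 4.438 2.829
vertex -3.829 5.002 2.23
endloop
endfacet
facet normal -0.428 0.391 -0.815
outer loop
vertex -2.889 4.97 1.721
vertex -3.333 3.03 1.022
vertex -3.829 5.002 2.23
endloop
endfacet
facet normal 0.211 0.920 0.331
outer loop
vertex -3.829 5.002 2.23
vertex -2.307 4.438 2.829
vertex -2.889 4.97 1.721
endloop
endfacet
facet normal 0.879 -0.030 -0.476
outer loop
vertex -2.889 4.97 1.721
vertex -2.751 2.498 2.13
vertex -3.333 3.03 1.022
endloop
endfacet
facet normal 0.879 -0.030 -0.476
outer loop
vertex -2.307 4.438 2.829
vertex -2.751 2.498 2.13
vertex -2.889 4.97 1.721
endloop
endfacet
facet normal -0.976 -0.154 0.151
outer loop
vertex 0.21 2.0 0.578
vertex -0.19 2.926 -1.067
vertex 0.339 0.126 -0.508
endloop
endfacet
facet normal 0.207 -0.480 0.853
outer loop
vertex 1.15 0.254 -0.633
vertex 0.21 2.0 0.578
vertex 0.339 0.126 -0.508
endloop
endfacet
facet normal -0.976 -0.154 0.151
outer loop
vertex 0.339 0.126 -0.508
vertex -0.19 2.926 -1.067
vertex -0.061 1.052 -2.153
endloop
endfacet
facet normal 0.059 -0.864 -0.501
outer loop
vertex -0.061 1.052 -2.153
vertex 1.15 0.254 -0.633
vertex 0.339 0.126 -0.508
endloop
endfacet
facet normal -0.059 0.864 0.501
outer loop
vertex 0.21 2.0 0.578
vertex 0.621 3.054 -1.192
vertex -0.19 2.926 -1.067
endloop
endfacet
facet normal 0.207 -0.480 0.853
outer loop
vertex 1.021 2.128 0.453
vertex 0.21 2.0 0.578
vertex 1.15 0.254 -0.633
endloop
endfacet
facet normal -0.059 0.864 0.501
outer loop
vertex 1.021 2.128 0.453
vertex 0.621 3.054 -1.192
vertex 0.21 2.0 0.578
endloop
endfacet
facet normal -0.207 0.480 -0.853
outer loop
vertex -0.19 2.926 -1.067
vertex 0.621 3.054 -1.192
vertex -0.061 1.052 -2.153
endloop
endfacet
facet normal 0.059 -0.864 -0.501
outer loop
vertex 0.75 1.18 -2.278
vertex 1.15 0.254 -0.633
vertex -0.061 1.052 -2.153
endloop
endfacet
facet normal -0.207 0.480 -0.853
outer loop
vertex -0.061 1.052 -2.153
vertex 0.621 3.054 -1.192
vertex 0.75 1.18 -2.278
endloop
endfacet
facet normal 0.976 0.154 -0.151
outer loop
vertex 0.75 1.18 -2.278
vertex 1.021 2.128 0.453
vertex 1.15 0.254 -0.633
endloop
endfacet
facet normal 0.976 0.154 -0.151
outer loop
vertex 0.621 3.054 -1.192
vertex 1.021 2.128 0.453
vertex 0.75 1.18 -2.278
endloop
endfacet

endsolid


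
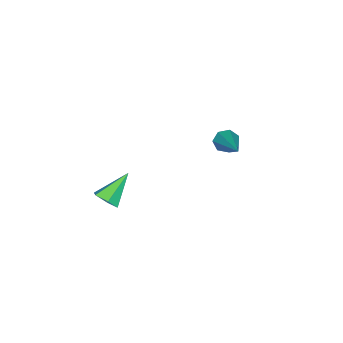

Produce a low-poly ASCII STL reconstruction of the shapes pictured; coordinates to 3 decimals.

solid 
facet normal -0.652 -0.574 -0.494
outer loop
vertex -2.251 0.24 0.82
vertex -2.414 0.031 1.278
vertex -2.599 0.458 1.026
endloop
endfacet
facet normal 0.117 0.774 -0.622
outer loop
vertex -2.251 0.24 0.82
vertex -2.599 0.458 1.026
vertex -0.986 1.289 2.362
endloop
endfacet
facet normal -0.652 -0.575 -0.495
outer loop
vertex -2.599 0.458 1.026
vertex -2.414 0.031 1.278
vertex -2.808 0.354 1.422
endloop
endfacet
facet normal -0.454 0.891 -0.006
outer loop
vertex -2.599 0.458 1.026
vertex -2.808 0.354 1.422
vertex -0.986 1.289 2.362
endloop
endfacet
facet normal -0.652 -0.575 -0.494
outer loop
vertex -2.808 0.354 1.422
vertex -2.414 0.031 1.278
vertex -2.72 0.007 1.71
endloop
endfacet
facet normal -0.578 0.429 0.694
outer loop
vertex -2.808 0.354 1.422
vertex -2.72 0.007 1.71
vertex -0.986 1.289 2.362
endloop
endfacet
facet normal -0.653 -0.574 -0.494
outer loop
vertex -2.72 0.007 1.71
vertex -2.414 0.031 1.278
vertex -2.402 -0.323 1.673
endloop
endfacet
facet normal -0.163 -0.263 0.951
outer loop
vertex -2.72 0.007 1.71
vertex -2.402 -0.323 1.673
vertex -0.986 1.289 2.362
endloop
endfacet
facet normal -0.651 -0.575 -0.496
outer loop
vertex -2.402 -0.323 1.673
vertex -2.414 0.031 1.278
vertex -2.092 -0.386 1.339
endloop
endfacet
facet normal 0.480 -0.666 0.571
outer loop
vertex -2.402 -0.323 1.673
vertex -2.092 -0.386 1.339
vertex -0.986 1.289 2.362
endloop
endfacet
facet normal -0.652 -0.576 -0.494
outer loop
vertex -2.092 -0.386 1.339
vertex -2.414 0.031 1.278
vertex -2.025 -0.136 0.959
endloop
endfacet
facet normal 0.866 -0.474 -0.159
outer loop
vertex -2.092 -0.386 1.339
vertex -2.025 -0.136 0.959
vertex -0.986 1.289 2.362
endloop
endfacet
facet normal -0.652 -0.575 -0.494
outer loop
vertex -2.025 -0.136 0.959
vertex -2.414 0.031 1.278
vertex -2.251 0.24 0.82
endloop
endfacet
facet normal 0.703 0.167 -0.691
outer loop
vertex -2.025 -0.136 0.959
vertex -2.251 0.24 0.82
vertex -0.986 1.289 2.362
endloop
endfacet
facet normal 0.733 -0.235 -0.639
outer loop
vertex 3.319 -1.66 1.487
vertex 2.956 -1.955 1.179
vertex 3.037 -1.411 1.072
endloop
endfacet
facet normal 0.194 0.894 0.404
outer loop
vertex 3.319 -1.66 1.487
vertex 3.037 -1.411 1.072
vertex 1.924 -1.625 2.081
endloop
endfacet
facet normal 0.732 -0.235 -0.640
outer loop
vertex 3.037 -1.411 1.072
vertex 2.956 -1.955 1.179
vertex 2.674 -1.706 0.765
endloop
endfacet
facet normal -0.436 0.849 -0.300
outer loop
vertex 3.037 -1.411 1.072
vertex 2.674 -1.706 0.765
vertex 1.924 -1.625 2.081
endloop
endfacet
facet normal 0.732 -0.234 -0.639
outer loop
vertex 2.674 -1.706 0.765
vertex 2.956 -1.955 1.179
vertex 2.593 -2.25 0.871
endloop
endfacet
facet normal -0.867 0.032 -0.496
outer loop
vertex 2.674 -1.706 0.765
vertex 2.593 -2.25 0.871
vertex 1.924 -1.625 2.081
endloop
endfacet
facet normal 0.732 -0.234 -0.640
outer loop
vertex 2.593 -2.25 0.871
vertex 2.956 -1.955 1.179
vertex 2.876 -2.499 1.286
endloop
endfacet
facet normal -0.671 -0.742 0.012
outer loop
vertex 2.593 -2.25 0.871
vertex 2.876 -2.499 1.286
vertex 1.924 -1.625 2.081
endloop
endfacet
facet normal 0.732 -0.234 -0.640
outer loop
vertex 2.876 -2.499 1.286
vertex 2.956 -1.955 1.179
vertex 3.239 -2.204 1.594
endloop
endfacet
facet normal -0.042 -0.697 0.716
outer loop
vertex 2.876 -2.499 1.286
vertex 3.239 -2.204 1.594
vertex 1.924 -1.625 2.081
endloop
endfacet
facet normal 0.732 -0.234 -0.640
outer loop
vertex 3.239 -2.204 1.594
vertex 2.956 -1.955 1.179
vertex 3.319 -1.66 1.487
endloop
endfacet
facet normal 0.391 0.122 0.912
outer loop
vertex 3.239 -2.204 1.594
vertex 3.319 -1.66 1.487
vertex 1.924 -1.625 2.081
endloop
endfacet

endsolid


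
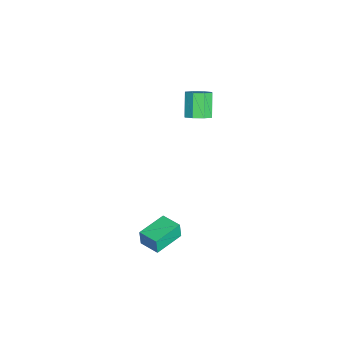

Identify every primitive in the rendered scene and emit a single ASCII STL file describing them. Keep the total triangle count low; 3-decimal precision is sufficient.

solid 
facet normal 0.660 0.021 -0.751
outer loop
vertex -2.259 -0.793 3.296
vertex -2.711 -1.076 2.891
vertex -2.548 -0.446 3.052
endloop
endfacet
facet normal 0.497 0.737 0.458
outer loop
vertex -2.259 -0.793 3.296
vertex -2.548 -0.446 3.052
vertex -3.137 -0.822 4.295
endloop
endfacet
facet normal 0.497 0.737 0.458
outer loop
vertex -3.137 -0.822 4.295
vertex -2.548 -0.446 3.052
vertex -3.426 -0.475 4.051
endloop
endfacet
facet normal -0.660 -0.022 0.751
outer loop
vertex -3.137 -0.822 4.295
vertex -3.426 -0.475 4.051
vertex -3.589 -1.104 3.889
endloop
endfacet
facet normal 0.660 0.021 -0.751
outer loop
vertex -2.548 -0.446 3.052
vertex -2.711 -1.076 2.891
vertex -2.932 -0.468 2.714
endloop
endfacet
facet normal -0.047 0.999 -0.012
outer loop
vertex -2.548 -0.446 3.052
vertex -2.932 -0.468 2.714
vertex -3.426 -0.475 4.051
endloop
endfacet
facet normal -0.047 0.999 -0.012
outer loop
vertex -3.426 -0.475 4.051
vertex -2.932 -0.468 2.714
vertex -3.81 -0.497 3.713
endloop
endfacet
facet normal -0.660 -0.022 0.751
outer loop
vertex -3.426 -0.475 4.051
vertex -3.81 -0.497 3.713
vertex -3.589 -1.104 3.889
endloop
endfacet
facet normal 0.660 0.021 -0.751
outer loop
vertex -2.932 -0.468 2.714
vertex -2.711 -1.076 2.891
vertex -3.187 -0.846 2.479
endloop
endfacet
facet normal -0.563 0.676 -0.476
outer loop
vertex -2.932 -0.468 2.714
vertex -3.187 -0.846 2.479
vertex -3.81 -0.497 3.713
endloop
endfacet
facet normal -0.563 0.676 -0.476
outer loop
vertex -3.81 -0.497 3.713
vertex -3.187 -0.846 2.479
vertex -4.065 -0.875 3.478
endloop
endfacet
facet normal -0.659 -0.022 0.751
outer loop
vertex -3.81 -0.497 3.713
vertex -4.065 -0.875 3.478
vertex -3.589 -1.104 3.889
endloop
endfacet
facet normal 0.660 0.022 -0.751
outer loop
vertex -3.187 -0.846 2.479
vertex -2.711 -1.076 2.891
vertex -3.163 -1.358 2.485
endloop
endfacet
facet normal -0.750 -0.043 -0.660
outer loop
vertex -3.187 -0.846 2.479
vertex -3.163 -1.358 2.485
vertex -4.065 -0.875 3.478
endloop
endfacet
facet normal -0.750 -0.043 -0.660
outer loop
vertex -4.065 -0.875 3.478
vertex -3.163 -1.358 2.485
vertex -4.041 -1.387 3.484
endloop
endfacet
facet normal -0.659 -0.022 0.751
outer loop
vertex -4.065 -0.875 3.478
vertex -4.041 -1.387 3.484
vertex -3.589 -1.104 3.889
endloop
endfacet
facet normal 0.660 0.022 -0.751
outer loop
vertex -3.163 -1.358 2.485
vertex -2.711 -1.076 2.891
vertex -2.874 -1.705 2.729
endloop
endfacet
facet normal -0.497 -0.737 -0.458
outer loop
vertex -3.163 -1.358 2.485
vertex -2.874 -1.705 2.729
vertex -4.041 -1.387 3.484
endloop
endfacet
facet normal -0.497 -0.737 -0.458
outer loop
vertex -4.041 -1.387 3.484
vertex -2.874 -1.705 2.729
vertex -3.752 -1.734 3.728
endloop
endfacet
facet normal -0.660 -0.021 0.751
outer loop
vertex -4.041 -1.387 3.484
vertex -3.752 -1.734 3.728
vertex -3.589 -1.104 3.889
endloop
endfacet
facet normal 0.660 0.022 -0.751
outer loop
vertex -2.874 -1.705 2.729
vertex -2.711 -1.076 2.891
vertex -2.49 -1.683 3.067
endloop
endfacet
facet normal 0.047 -0.999 0.012
outer loop
vertex -2.874 -1.705 2.729
vertex -2.49 -1.683 3.067
vertex -3.752 -1.734 3.728
endloop
endfacet
facet normal 0.047 -0.999 0.012
outer loop
vertex -3.752 -1.734 3.728
vertex -2.49 -1.683 3.067
vertex -3.368 -1.712 4.066
endloop
endfacet
facet normal -0.660 -0.021 0.751
outer loop
vertex -3.752 -1.734 3.728
vertex -3.368 -1.712 4.066
vertex -3.589 -1.104 3.889
endloop
endfacet
facet normal 0.659 0.022 -0.751
outer loop
vertex -2.49 -1.683 3.067
vertex -2.711 -1.076 2.891
vertex -2.235 -1.305 3.302
endloop
endfacet
facet normal 0.563 -0.676 0.476
outer loop
vertex -2.49 -1.683 3.067
vertex -2.235 -1.305 3.302
vertex -3.368 -1.712 4.066
endloop
endfacet
facet normal 0.563 -0.676 0.476
outer loop
vertex -3.368 -1.712 4.066
vertex -2.235 -1.305 3.302
vertex -3.113 -1.334 4.301
endloop
endfacet
facet normal -0.660 -0.021 0.751
outer loop
vertex -3.368 -1.712 4.066
vertex -3.113 -1.334 4.301
vertex -3.589 -1.104 3.889
endloop
endfacet
facet normal 0.659 0.022 -0.751
outer loop
vertex -2.235 -1.305 3.302
vertex -2.711 -1.076 2.891
vertex -2.259 -0.793 3.296
endloop
endfacet
facet normal 0.750 0.043 0.660
outer loop
vertex -2.235 -1.305 3.302
vertex -2.259 -0.793 3.296
vertex -3.113 -1.334 4.301
endloop
endfacet
facet normal 0.750 0.043 0.660
outer loop
vertex -3.113 -1.334 4.301
vertex -2.259 -0.793 3.296
vertex -3.137 -0.822 4.295
endloop
endfacet
facet normal -0.660 -0.022 0.751
outer loop
vertex -3.113 -1.334 4.301
vertex -3.137 -0.822 4.295
vertex -3.589 -1.104 3.889
endloop
endfacet
facet normal -0.644 -0.759 -0.097
outer loop
vertex 0.752 -3.581 -2.53
vertex -0.446 -2.566 -2.527
vertex 0.803 -3.519 -3.356
endloop
endfacet
facet normal 0.763 -0.647 -0.001
outer loop
vertex 1.486 -2.714 -3.253
vertex 0.752 -3.581 -2.53
vertex 0.803 -3.519 -3.356
endloop
endfacet
facet normal -0.644 -0.759 -0.098
outer loop
vertex 0.803 -3.519 -3.356
vertex -0.446 -2.566 -2.527
vertex -0.394 -2.503 -3.353
endloop
endfacet
facet normal 0.061 0.075 -0.995
outer loop
vertex -0.394 -2.503 -3.353
vertex 1.486 -2.714 -3.253
vertex 0.803 -3.519 -3.356
endloop
endfacet
facet normal -0.061 -0.075 0.995
outer loop
vertex 0.752 -3.581 -2.53
vertex 0.237 -1.761 -2.424
vertex -0.446 -2.566 -2.527
endloop
endfacet
facet normal 0.763 -0.647 -0.001
outer loop
vertex 1.434 -2.777 -2.427
vertex 0.752 -3.581 -2.53
vertex 1.486 -2.714 -3.253
endloop
endfacet
facet normal -0.061 -0.075 0.995
outer loop
vertex 1.434 -2.777 -2.427
vertex 0.237 -1.761 -2.424
vertex 0.752 -3.581 -2.53
endloop
endfacet
facet normal -0.763 0.647 0.001
outer loop
vertex -0.446 -2.566 -2.527
vertex 0.237 -1.761 -2.424
vertex -0.394 -2.503 -3.353
endloop
endfacet
facet normal 0.061 0.075 -0.995
outer loop
vertex 0.288 -1.699 -3.25
vertex 1.486 -2.714 -3.253
vertex -0.394 -2.503 -3.353
endloop
endfacet
facet normal -0.763 0.647 0.001
outer loop
vertex -0.394 -2.503 -3.353
vertex 0.237 -1.761 -2.424
vertex 0.288 -1.699 -3.25
endloop
endfacet
facet normal 0.643 0.759 0.098
outer loop
vertex 0.288 -1.699 -3.25
vertex 1.434 -2.777 -2.427
vertex 1.486 -2.714 -3.253
endloop
endfacet
facet normal 0.644 0.759 0.097
outer loop
vertex 0.237 -1.761 -2.424
vertex 1.434 -2.777 -2.427
vertex 0.288 -1.699 -3.25
endloop
endfacet

endsolid


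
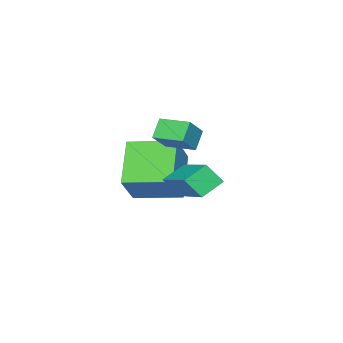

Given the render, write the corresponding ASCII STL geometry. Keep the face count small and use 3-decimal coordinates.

solid 
facet normal -0.620 -0.103 0.778
outer loop
vertex 2.599 0.676 1.321
vertex 2.471 1.768 1.364
vertex 1.769 0.605 0.65
endloop
endfacet
facet normal 0.117 -0.992 -0.039
outer loop
vertex 2.289 0.692 -0.004
vertex 2.599 0.676 1.321
vertex 1.769 0.605 0.65
endloop
endfacet
facet normal -0.620 -0.103 0.778
outer loop
vertex 1.769 0.605 0.65
vertex 2.471 1.768 1.364
vertex 1.64 1.697 0.692
endloop
endfacet
facet normal -0.777 -0.068 -0.626
outer loop
vertex 1.64 1.697 0.692
vertex 2.289 0.692 -0.004
vertex 1.769 0.605 0.65
endloop
endfacet
facet normal 0.777 0.066 0.626
outer loop
vertex 2.599 0.676 1.321
vertex 2.991 1.855 0.71
vertex 2.471 1.768 1.364
endloop
endfacet
facet normal 0.117 -0.992 -0.039
outer loop
vertex 3.12 0.763 0.668
vertex 2.599 0.676 1.321
vertex 2.289 0.692 -0.004
endloop
endfacet
facet normal 0.776 0.067 0.628
outer loop
vertex 3.12 0.763 0.668
vertex 2.991 1.855 0.71
vertex 2.599 0.676 1.321
endloop
endfacet
facet normal -0.117 0.992 0.039
outer loop
vertex 2.471 1.768 1.364
vertex 2.991 1.855 0.71
vertex 1.64 1.697 0.692
endloop
endfacet
facet normal -0.776 -0.066 -0.628
outer loop
vertex 2.161 1.784 0.039
vertex 2.289 0.692 -0.004
vertex 1.64 1.697 0.692
endloop
endfacet
facet normal -0.117 0.992 0.039
outer loop
vertex 1.64 1.697 0.692
vertex 2.991 1.855 0.71
vertex 2.161 1.784 0.039
endloop
endfacet
facet normal 0.620 0.103 -0.778
outer loop
vertex 2.161 1.784 0.039
vertex 3.12 0.763 0.668
vertex 2.289 0.692 -0.004
endloop
endfacet
facet normal 0.620 0.103 -0.778
outer loop
vertex 2.991 1.855 0.71
vertex 3.12 0.763 0.668
vertex 2.161 1.784 0.039
endloop
endfacet
facet normal -0.671 -0.198 -0.714
outer loop
vertex 0.979 -1.367 -1.41
vertex 0.317 0.209 -1.225
vertex 2.182 -0.709 -2.724
endloop
endfacet
facet normal 0.385 -0.917 -0.107
outer loop
vertex 3.263 -0.389 -1.575
vertex 0.979 -1.367 -1.41
vertex 2.182 -0.709 -2.724
endloop
endfacet
facet normal -0.672 -0.199 -0.714
outer loop
vertex 2.182 -0.709 -2.724
vertex 0.317 0.209 -1.225
vertex 1.52 0.868 -2.54
endloop
endfacet
facet normal 0.633 0.347 -0.692
outer loop
vertex 1.52 0.868 -2.54
vertex 3.263 -0.389 -1.575
vertex 2.182 -0.709 -2.724
endloop
endfacet
facet normal -0.633 -0.347 0.692
outer loop
vertex 0.979 -1.367 -1.41
vertex 1.398 0.529 -0.076
vertex 0.317 0.209 -1.225
endloop
endfacet
facet normal 0.385 -0.917 -0.107
outer loop
vertex 2.06 -1.048 -0.26
vertex 0.979 -1.367 -1.41
vertex 3.263 -0.389 -1.575
endloop
endfacet
facet normal -0.634 -0.347 0.692
outer loop
vertex 2.06 -1.048 -0.26
vertex 1.398 0.529 -0.076
vertex 0.979 -1.367 -1.41
endloop
endfacet
facet normal -0.385 0.917 0.107
outer loop
vertex 0.317 0.209 -1.225
vertex 1.398 0.529 -0.076
vertex 1.52 0.868 -2.54
endloop
endfacet
facet normal 0.633 0.347 -0.692
outer loop
vertex 2.601 1.187 -1.39
vertex 3.263 -0.389 -1.575
vertex 1.52 0.868 -2.54
endloop
endfacet
facet normal -0.385 0.917 0.107
outer loop
vertex 1.52 0.868 -2.54
vertex 1.398 0.529 -0.076
vertex 2.601 1.187 -1.39
endloop
endfacet
facet normal 0.672 0.198 0.714
outer loop
vertex 2.601 1.187 -1.39
vertex 2.06 -1.048 -0.26
vertex 3.263 -0.389 -1.575
endloop
endfacet
facet normal 0.671 0.199 0.714
outer loop
vertex 1.398 0.529 -0.076
vertex 2.06 -1.048 -0.26
vertex 2.601 1.187 -1.39
endloop
endfacet
facet normal -0.793 0.322 0.518
outer loop
vertex 2.988 1.893 -0.317
vertex 4.139 3.519 0.436
vertex 2.743 2.38 -0.995
endloop
endfacet
facet normal -0.540 -0.764 -0.354
outer loop
vertex 3.481 2.081 -1.476
vertex 2.988 1.893 -0.317
vertex 2.743 2.38 -0.995
endloop
endfacet
facet normal -0.793 0.322 0.518
outer loop
vertex 2.743 2.38 -0.995
vertex 4.139 3.519 0.436
vertex 3.894 4.006 -0.242
endloop
endfacet
facet normal -0.281 0.560 -0.779
outer loop
vertex 3.894 4.006 -0.242
vertex 3.481 2.081 -1.476
vertex 2.743 2.38 -0.995
endloop
endfacet
facet normal 0.281 -0.560 0.779
outer loop
vertex 2.988 1.893 -0.317
vertex 4.877 3.22 -0.045
vertex 4.139 3.519 0.436
endloop
endfacet
facet normal -0.540 -0.764 -0.354
outer loop
vertex 3.726 1.594 -0.798
vertex 2.988 1.893 -0.317
vertex 3.481 2.081 -1.476
endloop
endfacet
facet normal 0.281 -0.560 0.779
outer loop
vertex 3.726 1.594 -0.798
vertex 4.877 3.22 -0.045
vertex 2.988 1.893 -0.317
endloop
endfacet
facet normal 0.540 0.764 0.354
outer loop
vertex 4.139 3.519 0.436
vertex 4.877 3.22 -0.045
vertex 3.894 4.006 -0.242
endloop
endfacet
facet normal -0.281 0.560 -0.779
outer loop
vertex 4.632 3.707 -0.723
vertex 3.481 2.081 -1.476
vertex 3.894 4.006 -0.242
endloop
endfacet
facet normal 0.540 0.764 0.354
outer loop
vertex 3.894 4.006 -0.242
vertex 4.877 3.22 -0.045
vertex 4.632 3.707 -0.723
endloop
endfacet
facet normal 0.793 -0.322 -0.518
outer loop
vertex 4.632 3.707 -0.723
vertex 3.726 1.594 -0.798
vertex 3.481 2.081 -1.476
endloop
endfacet
facet normal 0.793 -0.322 -0.518
outer loop
vertex 4.877 3.22 -0.045
vertex 3.726 1.594 -0.798
vertex 4.632 3.707 -0.723
endloop
endfacet

endsolid


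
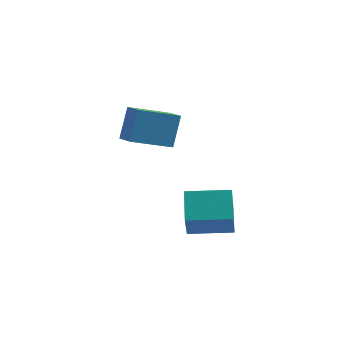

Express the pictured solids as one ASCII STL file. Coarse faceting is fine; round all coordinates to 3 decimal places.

solid 
facet normal -0.997 -0.056 -0.056
outer loop
vertex -0.145 -3.764 -2.337
vertex -0.274 -2.316 -1.497
vertex -0.11 -2.879 -3.858
endloop
endfacet
facet normal 0.077 -0.863 -0.500
outer loop
vertex 1.934 -2.764 -3.743
vertex -0.145 -3.764 -2.337
vertex -0.11 -2.879 -3.858
endloop
endfacet
facet normal -0.997 -0.056 -0.056
outer loop
vertex -0.11 -2.879 -3.858
vertex -0.274 -2.316 -1.497
vertex -0.238 -1.43 -3.017
endloop
endfacet
facet normal 0.020 0.503 -0.864
outer loop
vertex -0.238 -1.43 -3.017
vertex 1.934 -2.764 -3.743
vertex -0.11 -2.879 -3.858
endloop
endfacet
facet normal -0.020 -0.503 0.864
outer loop
vertex -0.145 -3.764 -2.337
vertex 1.77 -2.201 -1.382
vertex -0.274 -2.316 -1.497
endloop
endfacet
facet normal 0.076 -0.862 -0.501
outer loop
vertex 1.898 -3.65 -2.223
vertex -0.145 -3.764 -2.337
vertex 1.934 -2.764 -3.743
endloop
endfacet
facet normal -0.020 -0.503 0.864
outer loop
vertex 1.898 -3.65 -2.223
vertex 1.77 -2.201 -1.382
vertex -0.145 -3.764 -2.337
endloop
endfacet
facet normal -0.077 0.862 0.501
outer loop
vertex -0.274 -2.316 -1.497
vertex 1.77 -2.201 -1.382
vertex -0.238 -1.43 -3.017
endloop
endfacet
facet normal 0.020 0.503 -0.864
outer loop
vertex 1.805 -1.316 -2.903
vertex 1.934 -2.764 -3.743
vertex -0.238 -1.43 -3.017
endloop
endfacet
facet normal -0.076 0.863 0.500
outer loop
vertex -0.238 -1.43 -3.017
vertex 1.77 -2.201 -1.382
vertex 1.805 -1.316 -2.903
endloop
endfacet
facet normal 0.997 0.056 0.056
outer loop
vertex 1.805 -1.316 -2.903
vertex 1.898 -3.65 -2.223
vertex 1.934 -2.764 -3.743
endloop
endfacet
facet normal 0.997 0.056 0.055
outer loop
vertex 1.77 -2.201 -1.382
vertex 1.898 -3.65 -2.223
vertex 1.805 -1.316 -2.903
endloop
endfacet
facet normal -0.466 0.806 -0.365
outer loop
vertex -3.195 2.909 0.458
vertex -1.318 3.645 -0.316
vertex -3.491 2.038 -1.089
endloop
endfacet
facet normal -0.869 -0.341 0.358
outer loop
vertex -2.922 1.055 -0.644
vertex -3.195 2.909 0.458
vertex -3.491 2.038 -1.089
endloop
endfacet
facet normal -0.466 0.806 -0.365
outer loop
vertex -3.491 2.038 -1.089
vertex -1.318 3.645 -0.316
vertex -1.614 2.774 -1.863
endloop
endfacet
facet normal -0.164 -0.484 -0.859
outer loop
vertex -1.614 2.774 -1.863
vertex -2.922 1.055 -0.644
vertex -3.491 2.038 -1.089
endloop
endfacet
facet normal 0.164 0.484 0.859
outer loop
vertex -3.195 2.909 0.458
vertex -0.749 2.662 0.129
vertex -1.318 3.645 -0.316
endloop
endfacet
facet normal -0.869 -0.341 0.358
outer loop
vertex -2.626 1.926 0.903
vertex -3.195 2.909 0.458
vertex -2.922 1.055 -0.644
endloop
endfacet
facet normal 0.164 0.484 0.859
outer loop
vertex -2.626 1.926 0.903
vertex -0.749 2.662 0.129
vertex -3.195 2.909 0.458
endloop
endfacet
facet normal 0.869 0.341 -0.358
outer loop
vertex -1.318 3.645 -0.316
vertex -0.749 2.662 0.129
vertex -1.614 2.774 -1.863
endloop
endfacet
facet normal -0.164 -0.484 -0.859
outer loop
vertex -1.045 1.791 -1.418
vertex -2.922 1.055 -0.644
vertex -1.614 2.774 -1.863
endloop
endfacet
facet normal 0.869 0.341 -0.358
outer loop
vertex -1.614 2.774 -1.863
vertex -0.749 2.662 0.129
vertex -1.045 1.791 -1.418
endloop
endfacet
facet normal 0.466 -0.806 0.365
outer loop
vertex -1.045 1.791 -1.418
vertex -2.626 1.926 0.903
vertex -2.922 1.055 -0.644
endloop
endfacet
facet normal 0.466 -0.806 0.365
outer loop
vertex -0.749 2.662 0.129
vertex -2.626 1.926 0.903
vertex -1.045 1.791 -1.418
endloop
endfacet

endsolid
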